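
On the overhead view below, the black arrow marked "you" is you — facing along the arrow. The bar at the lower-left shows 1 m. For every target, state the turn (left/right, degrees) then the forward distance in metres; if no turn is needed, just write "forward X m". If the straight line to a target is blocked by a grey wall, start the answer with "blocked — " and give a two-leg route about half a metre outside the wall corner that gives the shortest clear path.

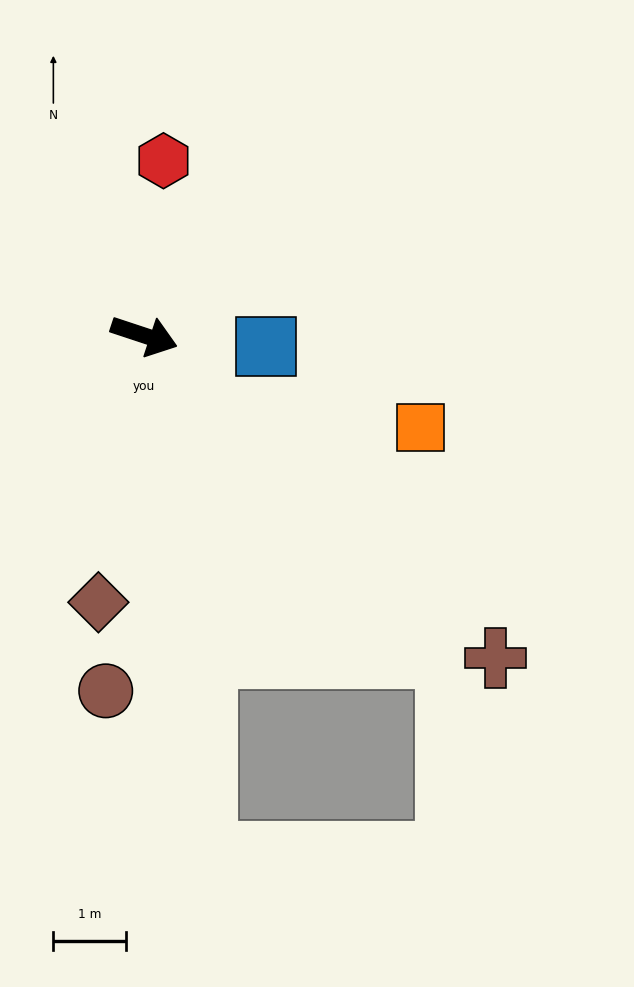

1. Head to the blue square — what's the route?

turn left 13°, forward 1.7 m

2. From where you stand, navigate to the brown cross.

turn right 24°, forward 6.6 m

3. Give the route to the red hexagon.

turn left 102°, forward 2.4 m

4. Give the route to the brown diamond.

turn right 81°, forward 3.7 m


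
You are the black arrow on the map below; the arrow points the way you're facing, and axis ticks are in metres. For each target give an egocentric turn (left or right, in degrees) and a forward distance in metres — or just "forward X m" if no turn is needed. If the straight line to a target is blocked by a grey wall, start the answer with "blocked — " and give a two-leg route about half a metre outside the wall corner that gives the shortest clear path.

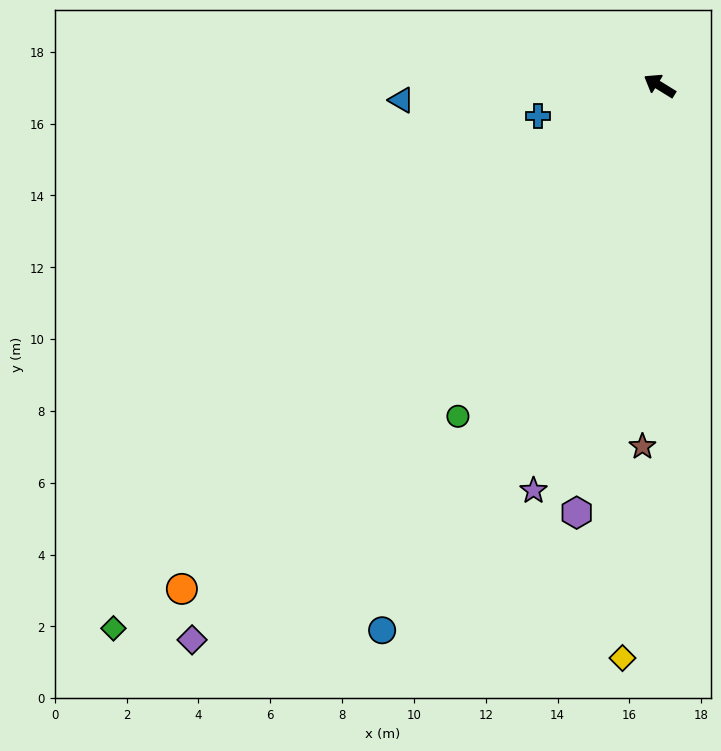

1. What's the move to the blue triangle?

turn left 35°, forward 7.2 m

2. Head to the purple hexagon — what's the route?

turn left 111°, forward 12.1 m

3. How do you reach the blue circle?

turn left 95°, forward 17.0 m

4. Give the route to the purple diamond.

turn left 82°, forward 20.2 m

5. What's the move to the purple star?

turn left 104°, forward 11.8 m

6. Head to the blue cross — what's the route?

turn left 46°, forward 3.5 m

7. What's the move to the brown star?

turn left 119°, forward 10.1 m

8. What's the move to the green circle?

turn left 90°, forward 10.8 m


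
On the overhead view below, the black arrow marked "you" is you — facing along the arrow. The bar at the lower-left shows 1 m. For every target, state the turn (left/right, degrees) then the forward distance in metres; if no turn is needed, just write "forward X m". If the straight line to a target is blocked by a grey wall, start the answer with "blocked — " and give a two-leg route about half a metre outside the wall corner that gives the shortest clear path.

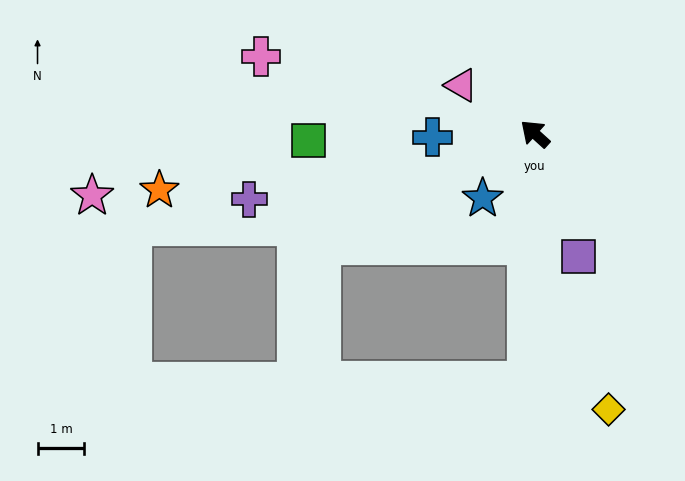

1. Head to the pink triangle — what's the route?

turn left 9°, forward 1.9 m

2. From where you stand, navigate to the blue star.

turn left 93°, forward 1.8 m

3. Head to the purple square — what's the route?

turn left 151°, forward 2.8 m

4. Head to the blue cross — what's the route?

turn left 44°, forward 2.2 m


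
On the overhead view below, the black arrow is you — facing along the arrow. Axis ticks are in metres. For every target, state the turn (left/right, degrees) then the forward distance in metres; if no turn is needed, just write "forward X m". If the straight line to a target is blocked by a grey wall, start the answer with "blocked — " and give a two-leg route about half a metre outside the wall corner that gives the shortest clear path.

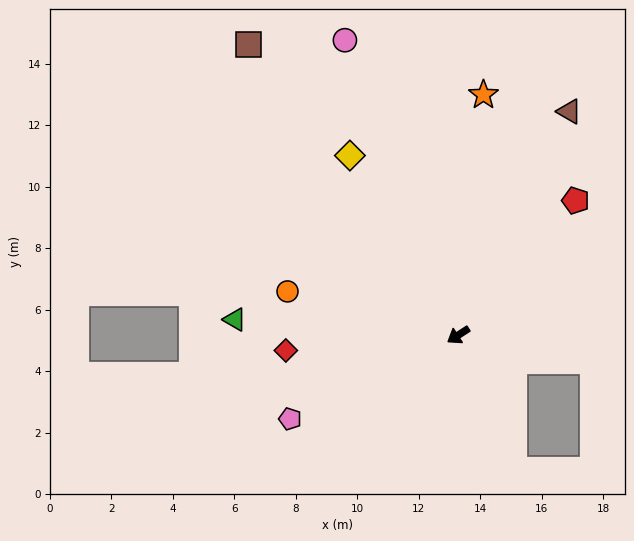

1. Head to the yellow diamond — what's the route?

turn right 92°, forward 6.8 m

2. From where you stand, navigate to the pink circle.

turn right 102°, forward 10.3 m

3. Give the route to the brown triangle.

turn right 149°, forward 8.1 m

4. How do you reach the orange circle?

turn right 47°, forward 5.7 m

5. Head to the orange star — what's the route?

turn right 129°, forward 7.9 m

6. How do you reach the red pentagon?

turn right 164°, forward 5.8 m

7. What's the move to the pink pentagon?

turn right 6°, forward 6.1 m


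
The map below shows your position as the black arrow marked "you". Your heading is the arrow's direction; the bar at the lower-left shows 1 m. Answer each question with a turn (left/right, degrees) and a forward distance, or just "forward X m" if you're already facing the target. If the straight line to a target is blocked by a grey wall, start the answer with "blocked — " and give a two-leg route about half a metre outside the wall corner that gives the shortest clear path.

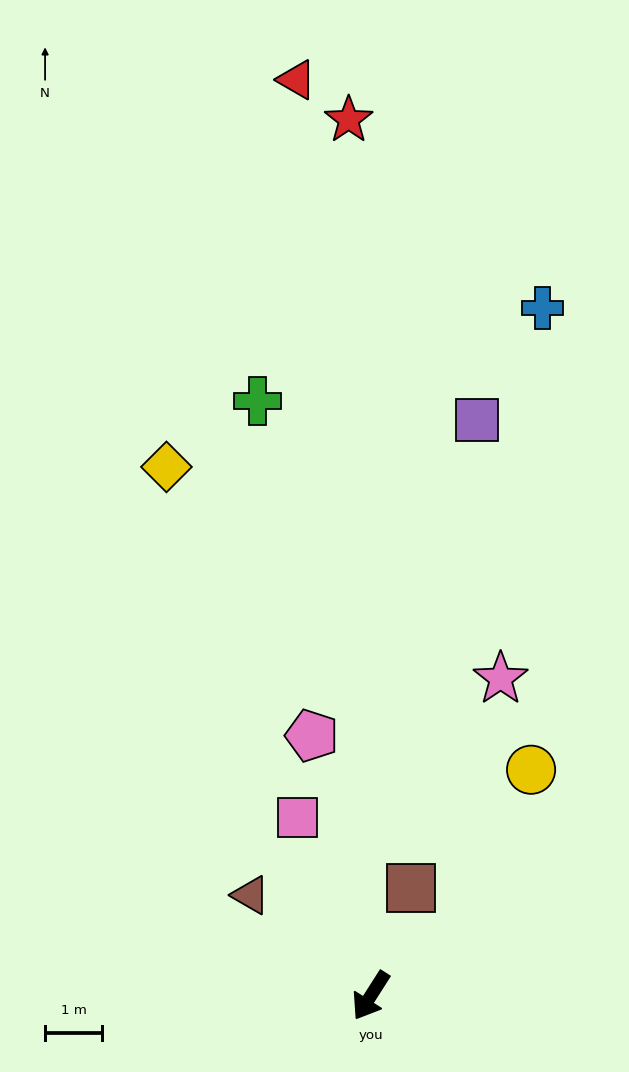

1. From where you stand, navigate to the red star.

turn right 146°, forward 15.3 m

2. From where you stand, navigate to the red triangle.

turn right 143°, forward 16.1 m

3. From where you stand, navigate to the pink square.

turn right 125°, forward 3.4 m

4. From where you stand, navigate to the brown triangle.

turn right 97°, forward 2.7 m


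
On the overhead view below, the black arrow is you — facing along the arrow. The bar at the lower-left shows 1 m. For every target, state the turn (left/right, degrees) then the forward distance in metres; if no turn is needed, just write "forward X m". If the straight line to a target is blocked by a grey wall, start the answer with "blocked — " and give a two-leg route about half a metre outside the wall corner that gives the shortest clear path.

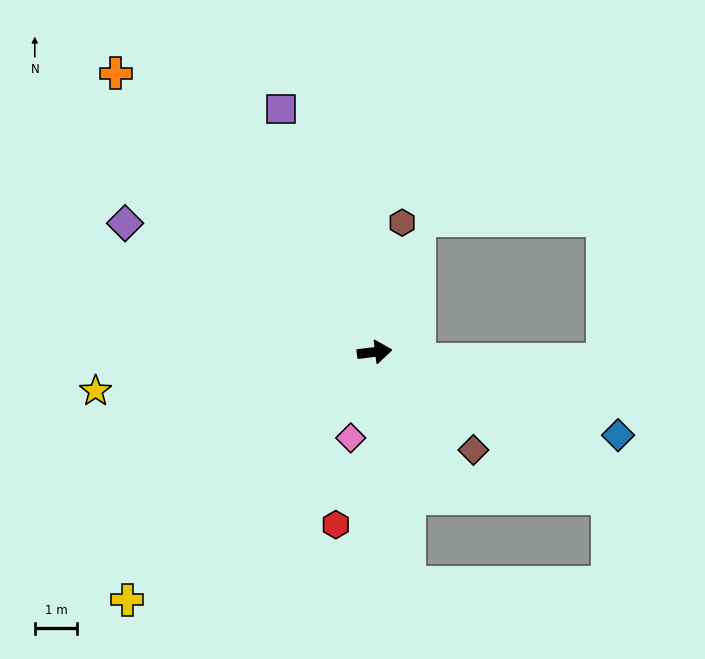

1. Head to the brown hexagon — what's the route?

turn left 71°, forward 3.1 m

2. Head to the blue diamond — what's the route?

turn right 26°, forward 6.1 m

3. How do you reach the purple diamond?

turn left 146°, forward 6.6 m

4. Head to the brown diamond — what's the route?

turn right 52°, forward 3.3 m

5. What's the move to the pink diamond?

turn right 112°, forward 2.1 m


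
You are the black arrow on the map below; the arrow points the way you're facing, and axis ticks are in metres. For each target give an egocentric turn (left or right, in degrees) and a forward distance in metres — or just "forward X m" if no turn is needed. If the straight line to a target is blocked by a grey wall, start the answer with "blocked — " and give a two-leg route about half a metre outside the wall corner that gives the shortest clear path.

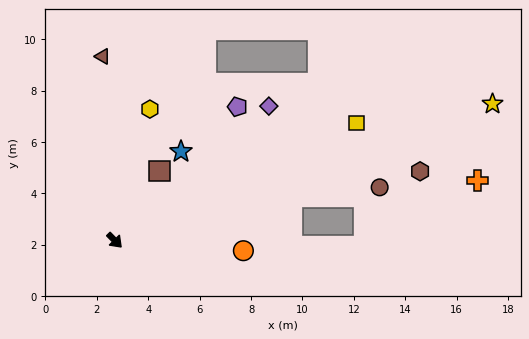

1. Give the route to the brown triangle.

turn left 139°, forward 7.2 m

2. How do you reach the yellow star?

turn left 65°, forward 15.6 m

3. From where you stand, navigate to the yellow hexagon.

turn left 121°, forward 5.3 m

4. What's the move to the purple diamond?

turn left 87°, forward 8.0 m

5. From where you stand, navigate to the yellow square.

turn left 71°, forward 10.5 m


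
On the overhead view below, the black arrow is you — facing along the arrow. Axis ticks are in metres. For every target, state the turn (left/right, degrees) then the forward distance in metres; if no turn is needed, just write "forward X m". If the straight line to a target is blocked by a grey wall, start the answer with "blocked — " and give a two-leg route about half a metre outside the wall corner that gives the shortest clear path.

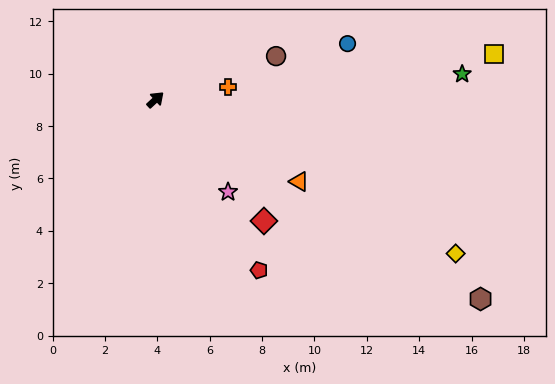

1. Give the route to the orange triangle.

turn right 72°, forward 6.3 m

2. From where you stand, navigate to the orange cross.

turn right 33°, forward 2.8 m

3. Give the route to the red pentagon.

turn right 101°, forward 7.6 m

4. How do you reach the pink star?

turn right 95°, forward 4.5 m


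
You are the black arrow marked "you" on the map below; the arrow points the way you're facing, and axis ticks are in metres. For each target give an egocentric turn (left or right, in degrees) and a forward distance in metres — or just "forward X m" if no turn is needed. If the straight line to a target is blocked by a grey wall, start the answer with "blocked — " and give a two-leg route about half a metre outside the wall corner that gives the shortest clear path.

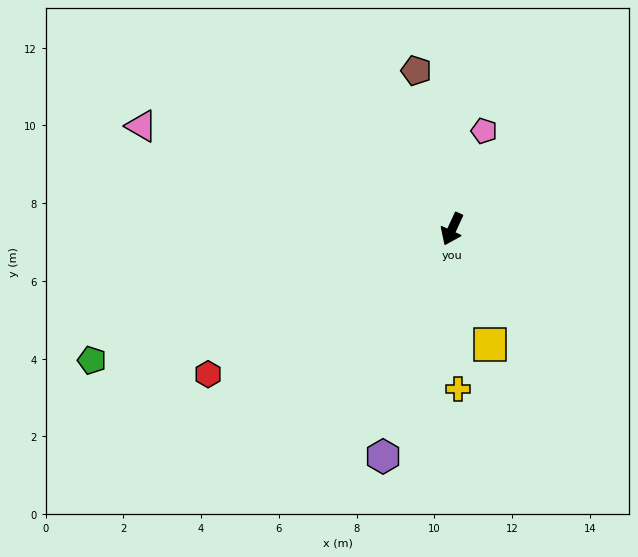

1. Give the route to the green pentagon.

turn right 45°, forward 9.9 m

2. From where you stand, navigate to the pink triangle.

turn right 84°, forward 8.4 m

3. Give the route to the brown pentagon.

turn right 143°, forward 4.2 m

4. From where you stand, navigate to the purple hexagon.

turn left 8°, forward 6.1 m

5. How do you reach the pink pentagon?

turn right 173°, forward 2.7 m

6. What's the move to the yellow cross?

turn left 27°, forward 4.1 m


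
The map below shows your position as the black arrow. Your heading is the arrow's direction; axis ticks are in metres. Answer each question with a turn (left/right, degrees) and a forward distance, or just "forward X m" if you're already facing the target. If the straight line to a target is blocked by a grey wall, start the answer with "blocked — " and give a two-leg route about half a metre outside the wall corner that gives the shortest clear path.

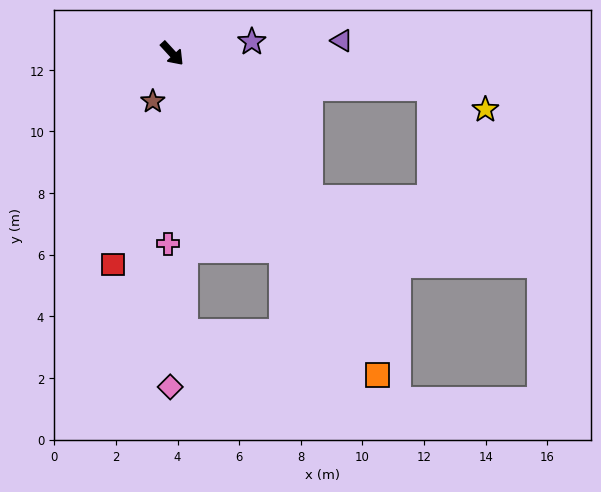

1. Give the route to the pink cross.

turn right 44°, forward 6.2 m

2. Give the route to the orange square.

turn right 10°, forward 12.4 m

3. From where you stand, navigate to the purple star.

turn left 56°, forward 2.6 m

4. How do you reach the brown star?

turn right 65°, forward 1.7 m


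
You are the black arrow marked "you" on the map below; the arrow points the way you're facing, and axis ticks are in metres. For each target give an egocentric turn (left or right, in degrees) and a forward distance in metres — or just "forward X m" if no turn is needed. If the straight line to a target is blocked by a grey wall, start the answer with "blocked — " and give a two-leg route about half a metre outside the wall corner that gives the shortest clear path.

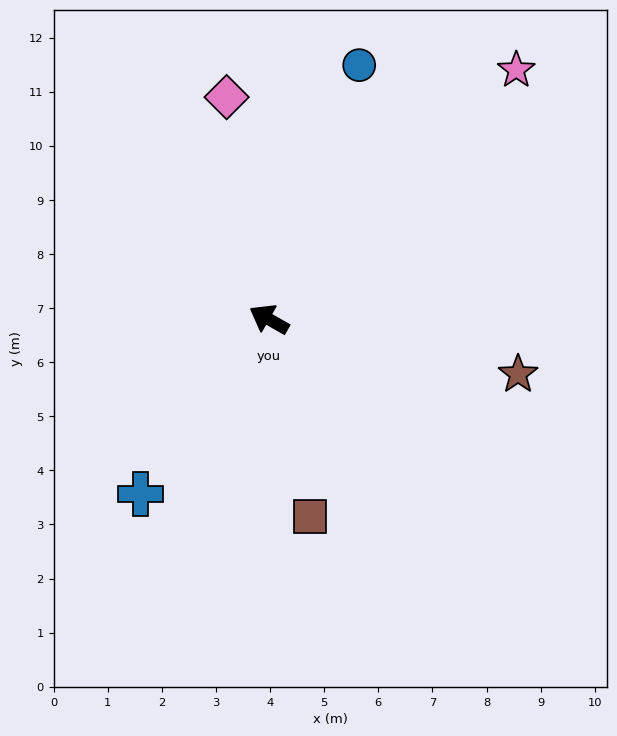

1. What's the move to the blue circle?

turn right 80°, forward 5.0 m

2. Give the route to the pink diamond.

turn right 49°, forward 4.2 m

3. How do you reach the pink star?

turn right 105°, forward 6.5 m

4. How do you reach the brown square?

turn left 131°, forward 3.7 m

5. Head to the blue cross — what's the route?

turn left 83°, forward 4.0 m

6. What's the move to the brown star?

turn right 163°, forward 4.7 m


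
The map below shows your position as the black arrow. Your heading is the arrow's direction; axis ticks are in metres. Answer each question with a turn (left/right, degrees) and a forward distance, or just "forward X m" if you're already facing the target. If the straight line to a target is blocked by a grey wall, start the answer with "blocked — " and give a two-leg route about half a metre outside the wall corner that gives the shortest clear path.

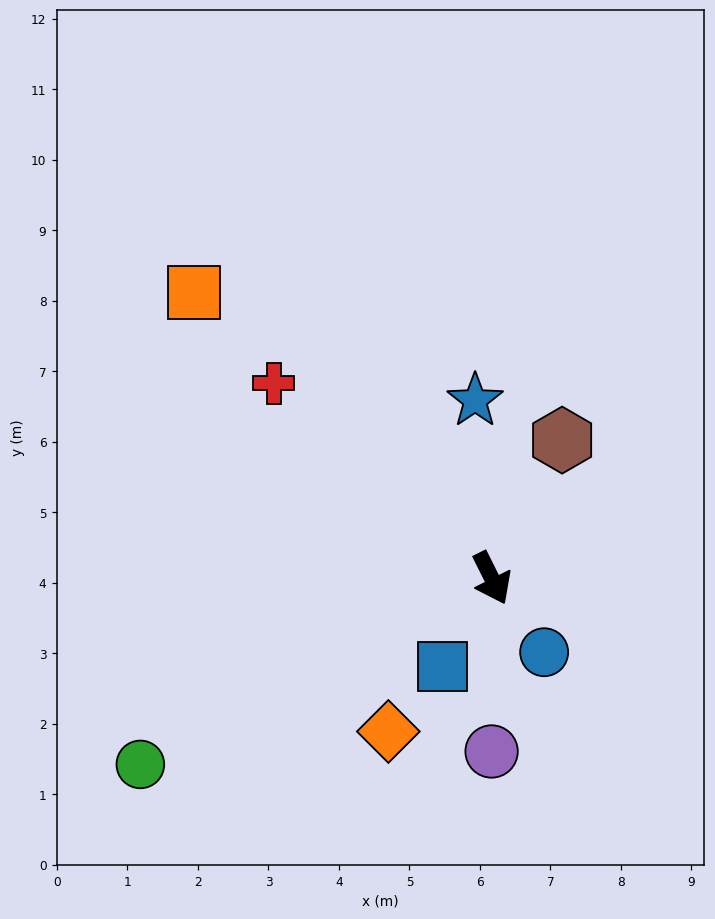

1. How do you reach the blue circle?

turn left 9°, forward 1.3 m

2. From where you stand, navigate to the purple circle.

turn right 27°, forward 2.5 m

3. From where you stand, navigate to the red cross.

turn right 158°, forward 4.1 m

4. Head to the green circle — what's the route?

turn right 89°, forward 5.6 m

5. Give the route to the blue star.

turn left 159°, forward 2.5 m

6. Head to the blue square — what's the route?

turn right 56°, forward 1.4 m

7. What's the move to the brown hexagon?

turn left 126°, forward 2.2 m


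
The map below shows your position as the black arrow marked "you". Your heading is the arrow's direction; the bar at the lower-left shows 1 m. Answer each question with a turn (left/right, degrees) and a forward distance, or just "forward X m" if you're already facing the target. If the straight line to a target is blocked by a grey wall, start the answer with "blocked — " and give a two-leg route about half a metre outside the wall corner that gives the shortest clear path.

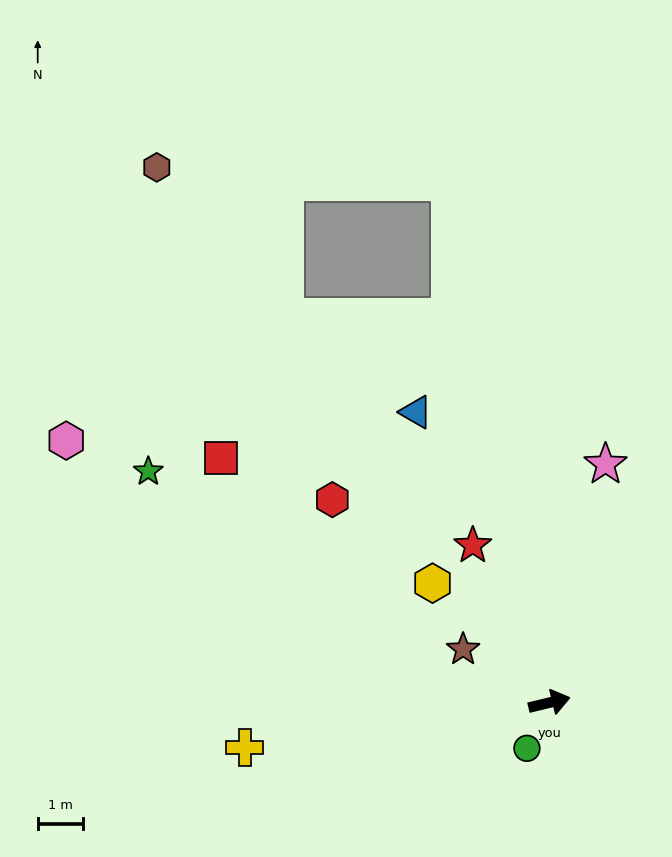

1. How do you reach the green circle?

turn right 130°, forward 1.1 m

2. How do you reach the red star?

turn left 102°, forward 3.8 m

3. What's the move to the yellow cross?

turn left 175°, forward 6.7 m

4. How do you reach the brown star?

turn left 135°, forward 2.2 m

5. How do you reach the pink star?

turn left 63°, forward 5.4 m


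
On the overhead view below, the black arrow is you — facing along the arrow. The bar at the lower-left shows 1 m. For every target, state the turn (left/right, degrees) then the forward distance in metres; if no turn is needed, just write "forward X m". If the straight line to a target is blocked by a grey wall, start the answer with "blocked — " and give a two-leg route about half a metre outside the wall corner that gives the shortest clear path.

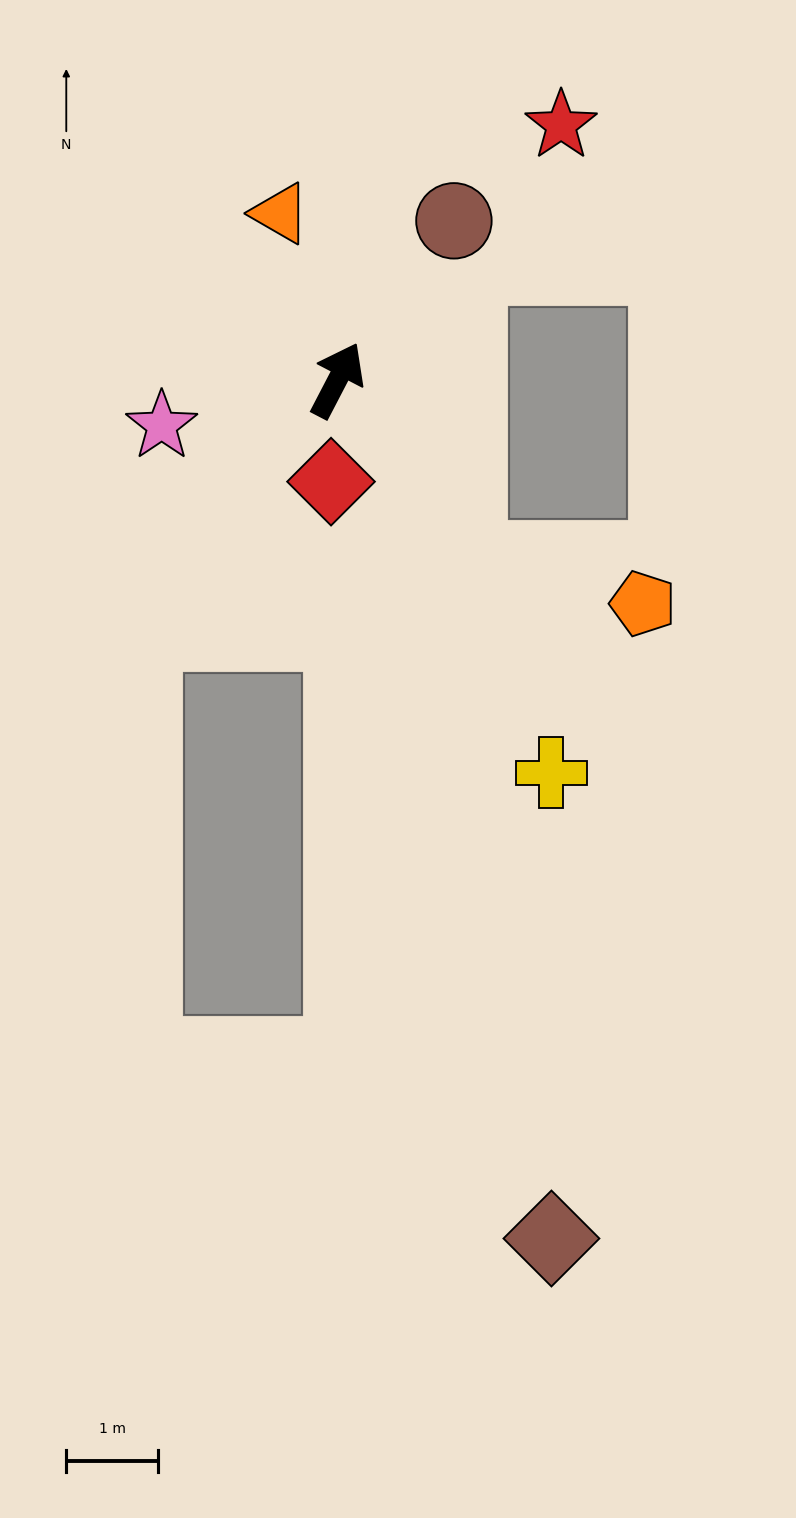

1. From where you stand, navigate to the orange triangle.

turn left 46°, forward 1.9 m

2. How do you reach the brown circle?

turn right 9°, forward 2.1 m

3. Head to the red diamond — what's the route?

turn right 156°, forward 1.1 m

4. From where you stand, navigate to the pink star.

turn left 132°, forward 2.0 m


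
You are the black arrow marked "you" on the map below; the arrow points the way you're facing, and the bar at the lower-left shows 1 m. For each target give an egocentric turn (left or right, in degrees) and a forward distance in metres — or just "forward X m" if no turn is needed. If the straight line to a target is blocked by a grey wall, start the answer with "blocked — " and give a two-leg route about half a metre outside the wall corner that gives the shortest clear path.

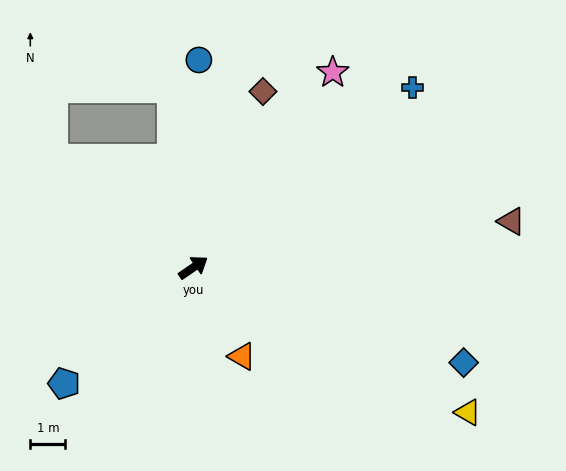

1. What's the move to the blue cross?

turn left 5°, forward 8.1 m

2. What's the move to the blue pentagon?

turn right 173°, forward 5.0 m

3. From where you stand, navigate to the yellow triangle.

turn right 62°, forward 8.9 m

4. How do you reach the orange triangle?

turn right 96°, forward 2.9 m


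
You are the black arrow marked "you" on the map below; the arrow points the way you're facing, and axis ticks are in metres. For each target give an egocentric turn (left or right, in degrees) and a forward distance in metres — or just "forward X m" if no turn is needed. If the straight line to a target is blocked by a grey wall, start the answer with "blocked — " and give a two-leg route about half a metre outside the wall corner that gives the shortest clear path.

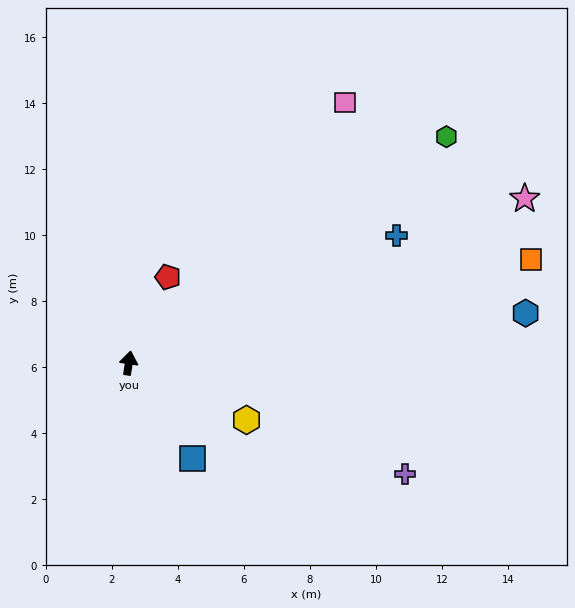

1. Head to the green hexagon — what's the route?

turn right 46°, forward 11.8 m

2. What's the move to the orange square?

turn right 67°, forward 12.6 m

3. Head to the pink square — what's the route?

turn right 31°, forward 10.2 m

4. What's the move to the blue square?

turn right 138°, forward 3.5 m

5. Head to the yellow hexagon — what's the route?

turn right 107°, forward 4.0 m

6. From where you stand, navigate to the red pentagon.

turn right 16°, forward 2.9 m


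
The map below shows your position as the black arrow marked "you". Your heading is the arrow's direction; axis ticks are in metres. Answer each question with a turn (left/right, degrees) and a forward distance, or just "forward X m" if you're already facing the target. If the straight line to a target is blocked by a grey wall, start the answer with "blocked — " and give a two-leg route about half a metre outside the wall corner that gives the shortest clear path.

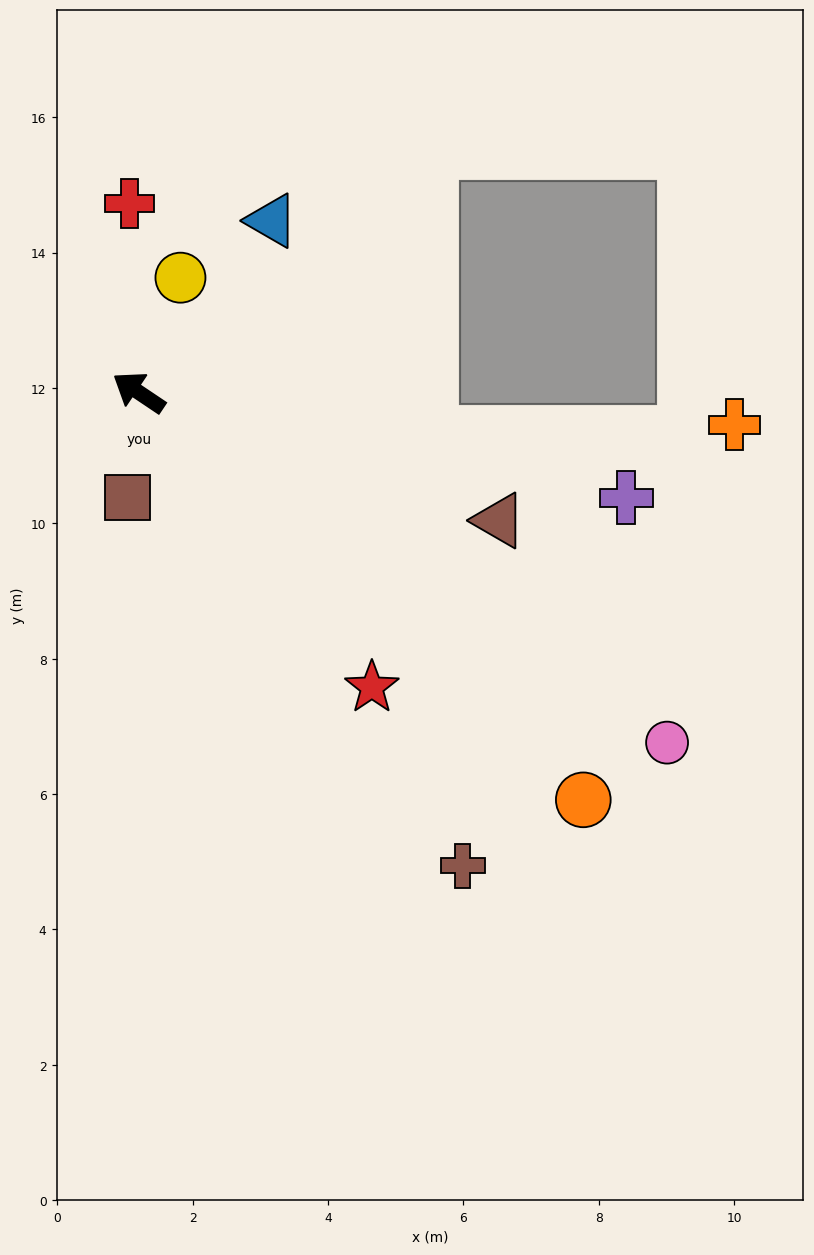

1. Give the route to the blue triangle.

turn right 94°, forward 3.2 m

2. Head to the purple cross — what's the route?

turn right 158°, forward 7.4 m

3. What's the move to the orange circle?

turn left 171°, forward 8.9 m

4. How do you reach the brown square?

turn left 118°, forward 1.6 m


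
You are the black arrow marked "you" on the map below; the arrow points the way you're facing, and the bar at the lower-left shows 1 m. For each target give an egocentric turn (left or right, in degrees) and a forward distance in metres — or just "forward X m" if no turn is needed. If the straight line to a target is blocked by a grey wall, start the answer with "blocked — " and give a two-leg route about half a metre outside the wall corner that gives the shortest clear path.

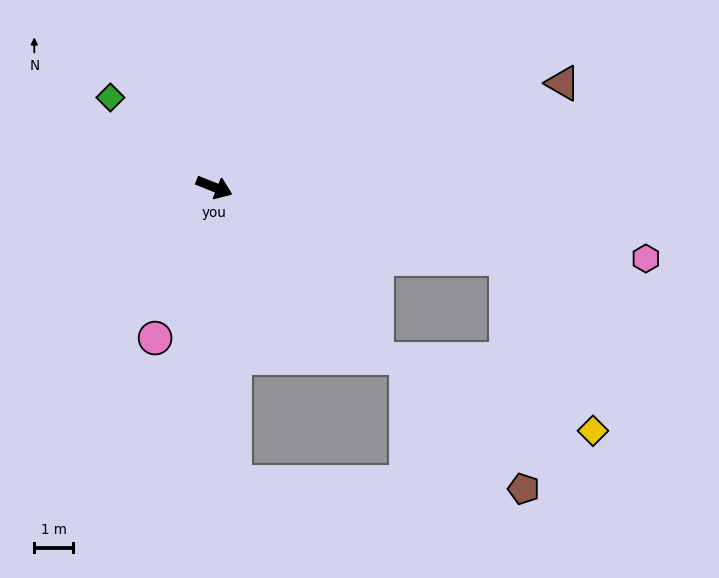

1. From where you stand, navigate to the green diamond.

turn left 161°, forward 3.5 m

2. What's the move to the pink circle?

turn right 90°, forward 4.1 m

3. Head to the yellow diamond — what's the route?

blocked — turn left 8°, forward 7.7 m, then turn right 49°, forward 4.9 m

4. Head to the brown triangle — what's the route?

turn left 38°, forward 9.3 m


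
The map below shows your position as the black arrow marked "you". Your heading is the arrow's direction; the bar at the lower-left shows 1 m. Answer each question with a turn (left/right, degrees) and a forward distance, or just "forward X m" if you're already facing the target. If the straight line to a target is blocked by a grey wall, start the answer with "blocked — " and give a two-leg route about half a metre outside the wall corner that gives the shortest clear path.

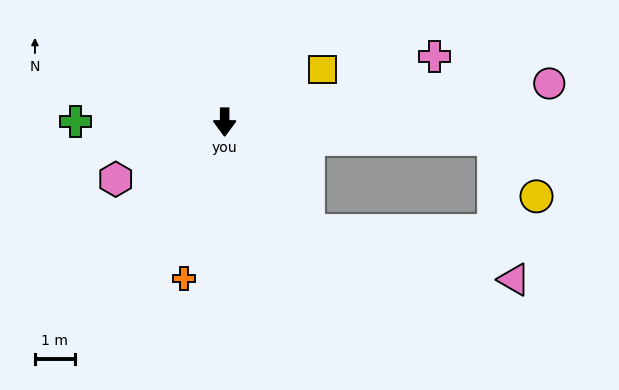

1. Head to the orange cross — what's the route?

turn right 14°, forward 4.1 m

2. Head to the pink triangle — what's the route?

blocked — turn left 37°, forward 3.5 m, then turn left 40°, forward 5.3 m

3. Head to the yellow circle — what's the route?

blocked — turn left 86°, forward 6.8 m, then turn right 49°, forward 1.8 m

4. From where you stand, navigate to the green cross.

turn right 90°, forward 3.8 m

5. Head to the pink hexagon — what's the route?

turn right 62°, forward 3.1 m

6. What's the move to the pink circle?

turn left 97°, forward 8.3 m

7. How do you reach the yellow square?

turn left 118°, forward 2.8 m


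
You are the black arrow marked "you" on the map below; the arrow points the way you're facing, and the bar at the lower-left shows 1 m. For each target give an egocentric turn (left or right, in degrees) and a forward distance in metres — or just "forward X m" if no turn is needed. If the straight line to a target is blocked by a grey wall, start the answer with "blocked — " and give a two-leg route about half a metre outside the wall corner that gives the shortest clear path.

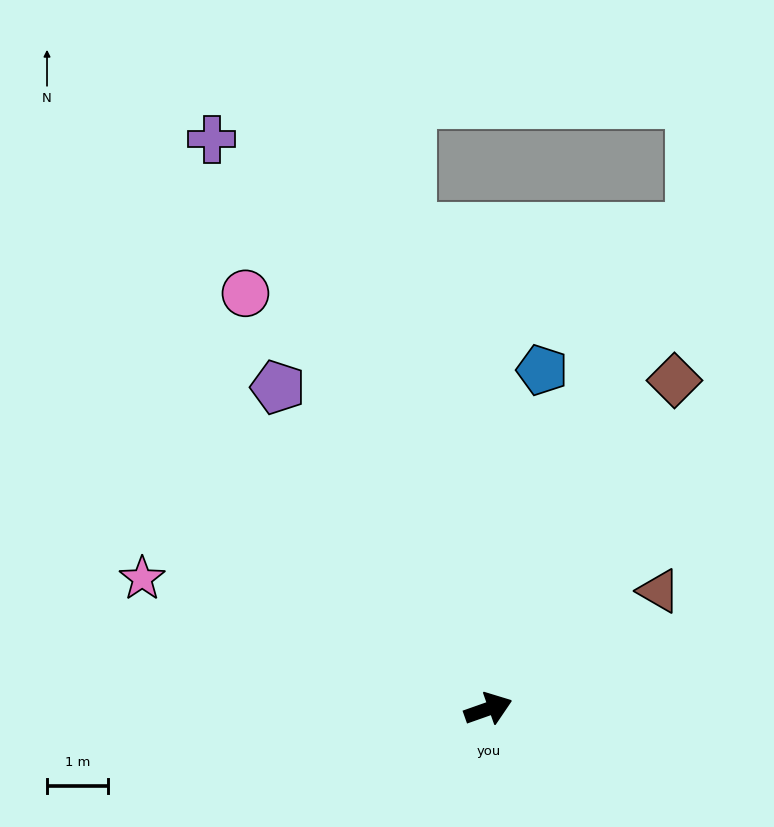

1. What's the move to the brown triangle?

turn left 15°, forward 3.4 m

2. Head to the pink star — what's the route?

turn left 140°, forward 6.1 m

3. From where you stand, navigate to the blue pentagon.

turn left 62°, forward 5.6 m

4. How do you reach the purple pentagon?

turn left 104°, forward 6.3 m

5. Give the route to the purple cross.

turn left 96°, forward 10.4 m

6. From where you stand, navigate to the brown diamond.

turn left 41°, forward 6.2 m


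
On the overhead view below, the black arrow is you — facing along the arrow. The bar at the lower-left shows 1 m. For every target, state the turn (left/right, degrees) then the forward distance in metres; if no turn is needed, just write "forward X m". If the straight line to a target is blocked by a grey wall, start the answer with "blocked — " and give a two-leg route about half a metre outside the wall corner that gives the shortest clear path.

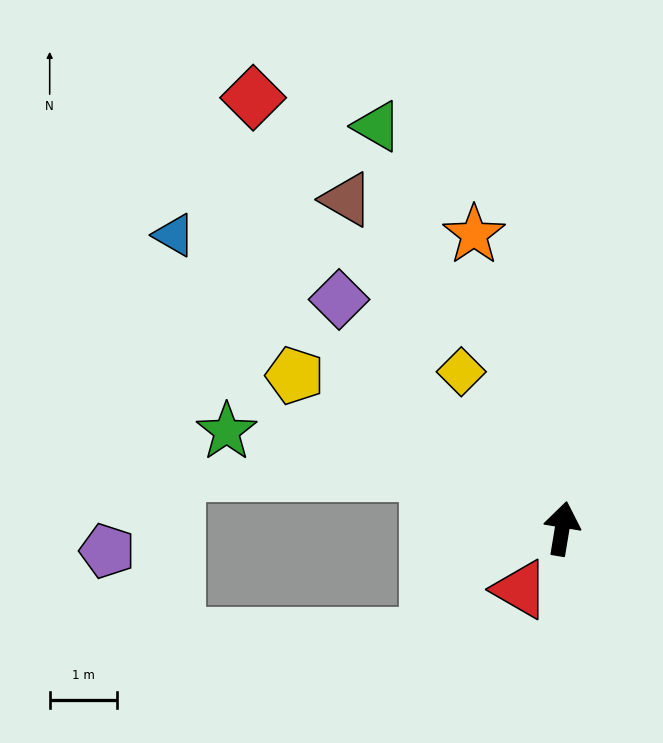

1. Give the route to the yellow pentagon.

turn left 70°, forward 4.6 m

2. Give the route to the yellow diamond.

turn left 42°, forward 2.8 m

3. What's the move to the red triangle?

turn left 155°, forward 1.1 m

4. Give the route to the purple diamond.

turn left 54°, forward 4.8 m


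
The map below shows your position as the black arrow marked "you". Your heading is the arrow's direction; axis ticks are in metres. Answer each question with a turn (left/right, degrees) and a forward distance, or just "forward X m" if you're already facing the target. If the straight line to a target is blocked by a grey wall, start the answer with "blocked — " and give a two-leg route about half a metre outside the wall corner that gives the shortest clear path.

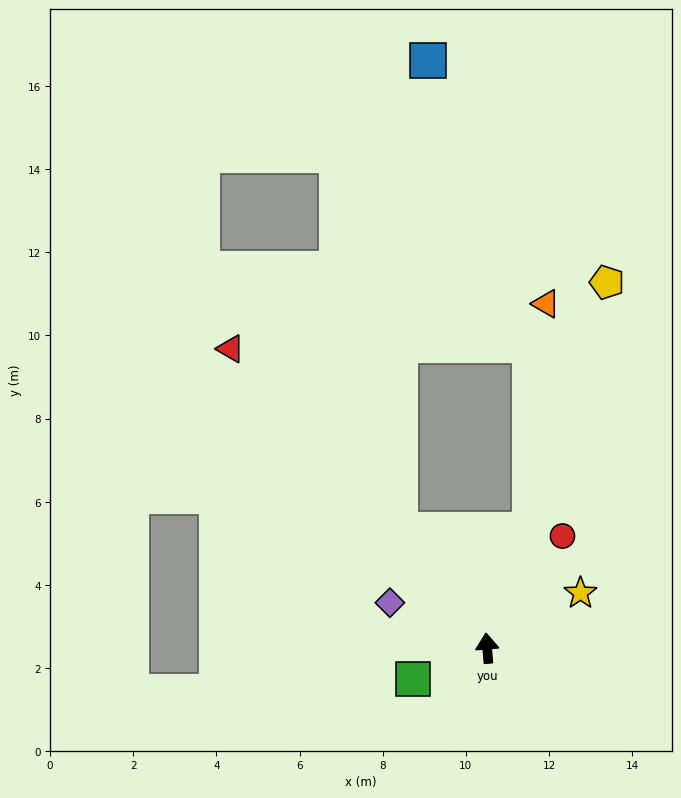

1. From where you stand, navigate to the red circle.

turn right 39°, forward 3.2 m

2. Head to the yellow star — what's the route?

turn right 64°, forward 2.6 m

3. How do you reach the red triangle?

turn left 36°, forward 9.5 m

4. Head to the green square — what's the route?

turn left 108°, forward 1.9 m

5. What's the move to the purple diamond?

turn left 60°, forward 2.6 m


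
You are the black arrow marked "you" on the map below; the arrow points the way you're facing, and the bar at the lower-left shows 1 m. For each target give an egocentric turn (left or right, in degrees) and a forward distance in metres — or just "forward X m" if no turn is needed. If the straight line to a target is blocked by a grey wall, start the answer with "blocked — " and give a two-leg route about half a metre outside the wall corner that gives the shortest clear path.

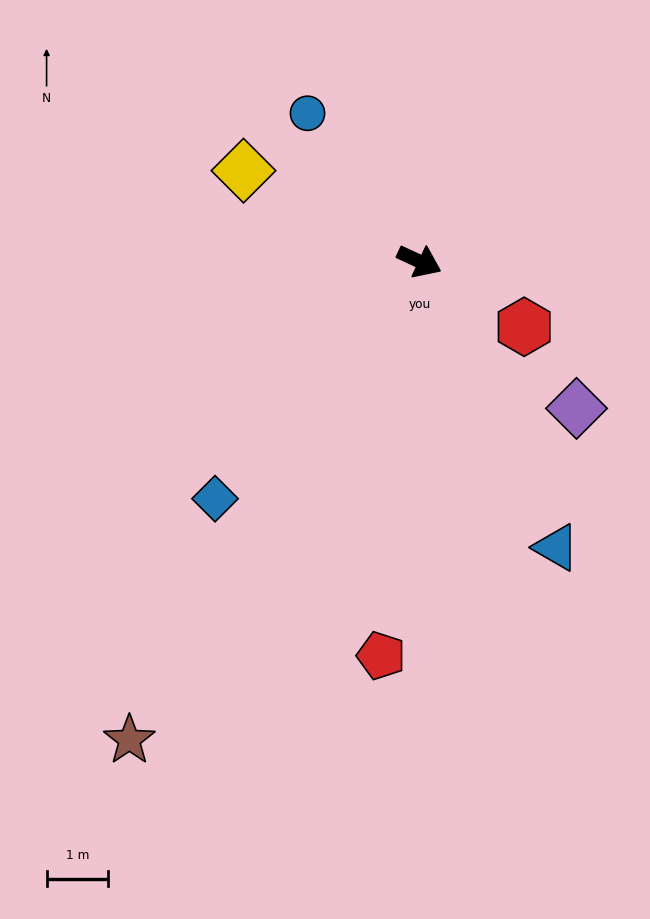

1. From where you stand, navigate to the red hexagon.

turn right 7°, forward 2.0 m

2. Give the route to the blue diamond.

turn right 106°, forward 5.1 m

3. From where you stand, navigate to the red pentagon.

turn right 71°, forward 6.4 m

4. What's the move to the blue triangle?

turn right 40°, forward 5.2 m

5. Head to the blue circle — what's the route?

turn left 152°, forward 3.0 m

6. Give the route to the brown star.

turn right 97°, forward 9.1 m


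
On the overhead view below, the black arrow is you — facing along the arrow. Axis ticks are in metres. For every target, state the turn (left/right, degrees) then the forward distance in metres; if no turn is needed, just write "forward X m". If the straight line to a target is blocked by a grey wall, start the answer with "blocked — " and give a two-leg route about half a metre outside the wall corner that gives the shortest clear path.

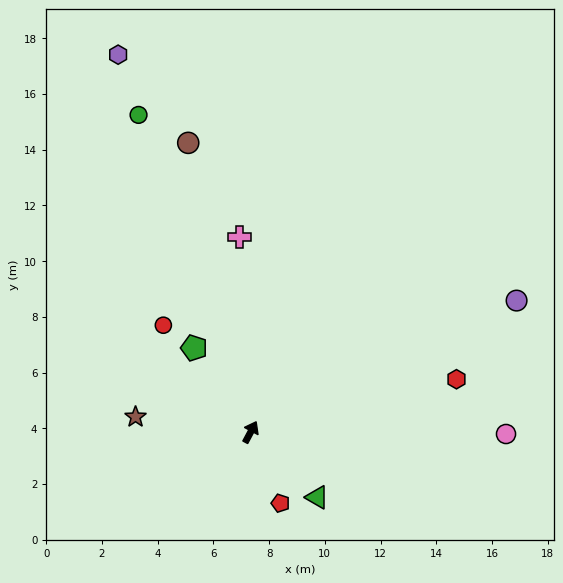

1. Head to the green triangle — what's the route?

turn right 106°, forward 3.3 m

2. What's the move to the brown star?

turn left 111°, forward 4.2 m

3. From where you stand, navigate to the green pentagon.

turn left 62°, forward 3.6 m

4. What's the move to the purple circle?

turn right 36°, forward 10.6 m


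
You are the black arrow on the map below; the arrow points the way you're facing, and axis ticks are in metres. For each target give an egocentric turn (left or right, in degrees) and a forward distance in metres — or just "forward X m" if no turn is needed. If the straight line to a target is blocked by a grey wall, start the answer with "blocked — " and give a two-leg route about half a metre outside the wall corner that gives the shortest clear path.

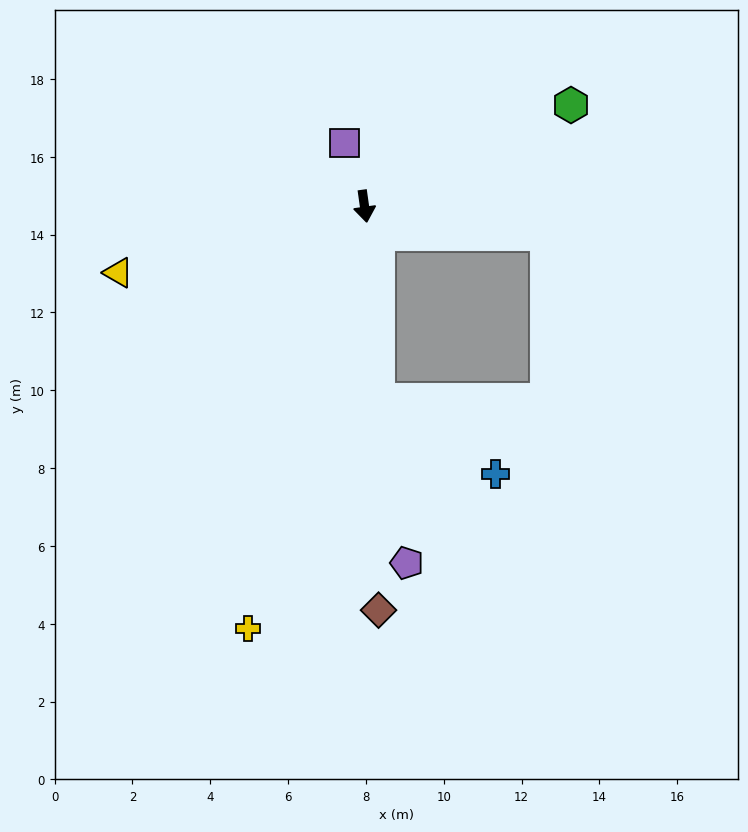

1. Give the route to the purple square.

turn right 171°, forward 1.7 m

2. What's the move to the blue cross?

blocked — turn right 4°, forward 5.0 m, then turn left 53°, forward 3.6 m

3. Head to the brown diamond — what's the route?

turn right 6°, forward 10.4 m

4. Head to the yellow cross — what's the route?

turn right 23°, forward 11.3 m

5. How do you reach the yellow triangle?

turn right 83°, forward 6.6 m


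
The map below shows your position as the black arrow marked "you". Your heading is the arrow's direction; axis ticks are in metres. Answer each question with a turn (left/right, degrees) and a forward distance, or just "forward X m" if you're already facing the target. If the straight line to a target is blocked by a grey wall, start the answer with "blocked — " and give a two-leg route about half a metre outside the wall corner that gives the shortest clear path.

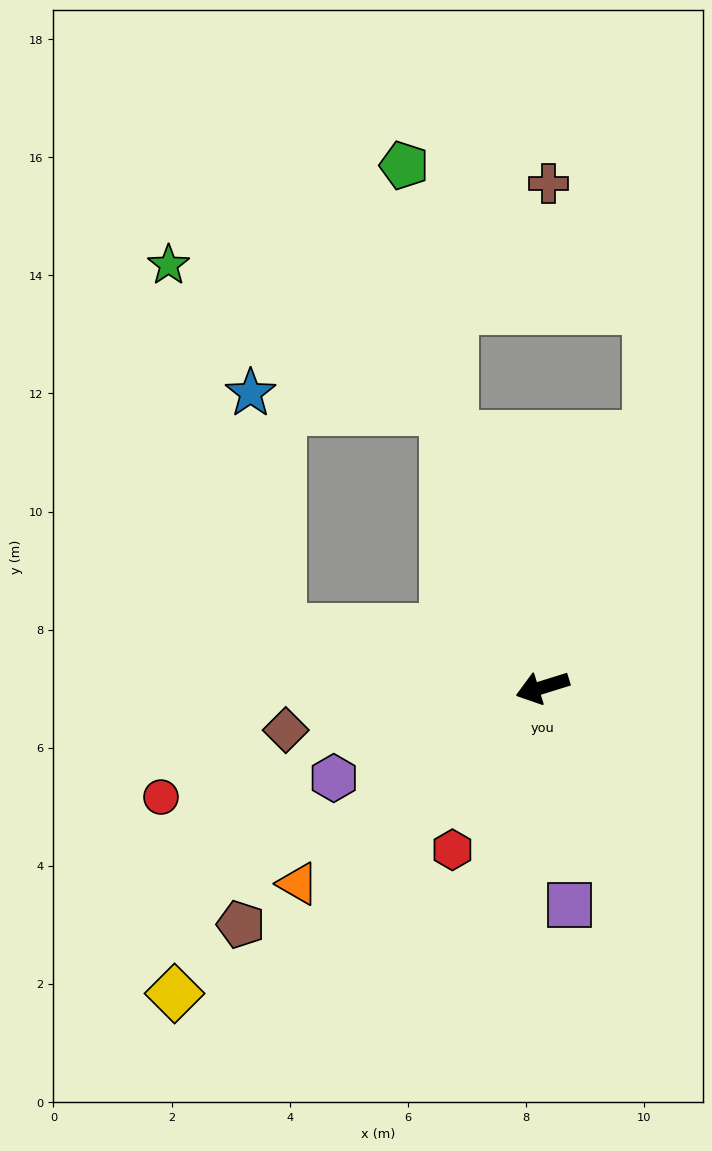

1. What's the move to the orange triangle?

turn left 21°, forward 5.3 m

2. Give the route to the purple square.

turn left 80°, forward 3.7 m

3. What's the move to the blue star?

blocked — turn right 88°, forward 5.0 m, then turn left 66°, forward 3.3 m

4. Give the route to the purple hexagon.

turn left 6°, forward 3.9 m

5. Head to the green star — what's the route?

blocked — turn right 88°, forward 5.0 m, then turn left 43°, forward 5.3 m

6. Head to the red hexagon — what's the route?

turn left 44°, forward 3.1 m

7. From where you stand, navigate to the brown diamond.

turn right 8°, forward 4.4 m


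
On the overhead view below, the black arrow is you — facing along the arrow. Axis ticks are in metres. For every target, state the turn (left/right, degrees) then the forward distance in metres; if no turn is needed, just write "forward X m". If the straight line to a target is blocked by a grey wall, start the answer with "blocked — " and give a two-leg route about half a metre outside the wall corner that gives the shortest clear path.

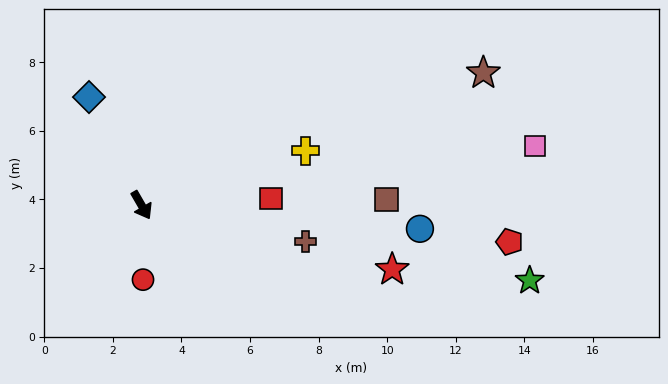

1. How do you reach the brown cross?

turn left 48°, forward 4.9 m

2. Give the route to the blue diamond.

turn left 176°, forward 3.5 m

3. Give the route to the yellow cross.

turn left 78°, forward 5.0 m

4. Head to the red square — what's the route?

turn left 63°, forward 3.8 m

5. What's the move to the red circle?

turn right 29°, forward 2.2 m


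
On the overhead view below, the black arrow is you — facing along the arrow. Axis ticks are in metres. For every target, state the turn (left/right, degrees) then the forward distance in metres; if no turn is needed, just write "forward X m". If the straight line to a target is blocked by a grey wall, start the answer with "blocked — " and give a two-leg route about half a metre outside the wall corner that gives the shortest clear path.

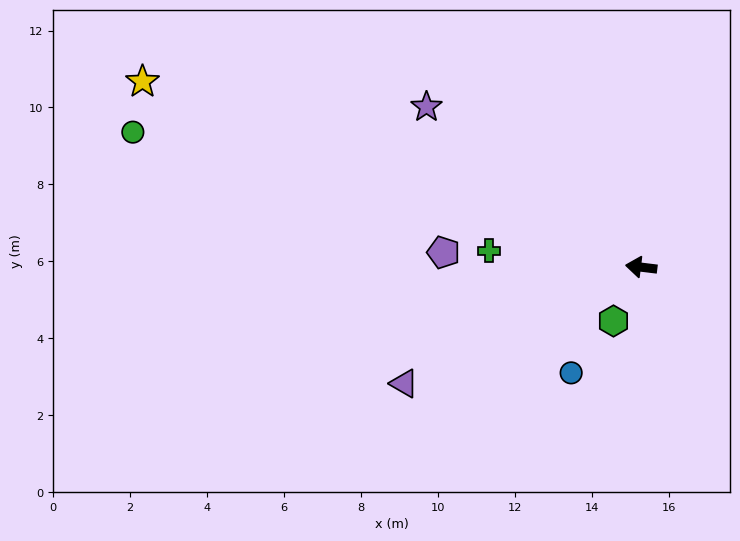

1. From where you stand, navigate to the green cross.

forward 4.0 m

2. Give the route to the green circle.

turn right 8°, forward 13.7 m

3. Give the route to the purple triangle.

turn left 33°, forward 6.9 m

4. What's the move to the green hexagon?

turn left 70°, forward 1.6 m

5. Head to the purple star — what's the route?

turn right 30°, forward 7.0 m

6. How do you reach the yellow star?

turn right 13°, forward 13.8 m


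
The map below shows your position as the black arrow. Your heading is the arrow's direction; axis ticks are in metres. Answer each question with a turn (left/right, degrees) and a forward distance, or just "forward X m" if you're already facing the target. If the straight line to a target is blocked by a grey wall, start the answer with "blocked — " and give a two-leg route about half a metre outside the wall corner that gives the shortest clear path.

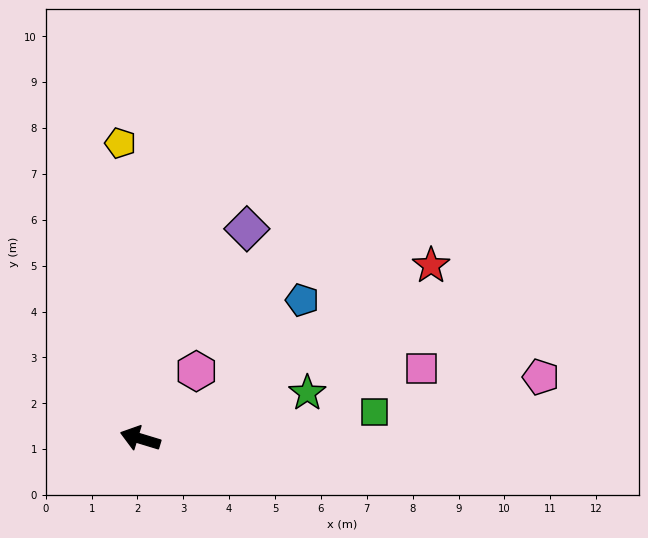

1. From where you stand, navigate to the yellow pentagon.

turn right 69°, forward 6.5 m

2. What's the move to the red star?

turn right 132°, forward 7.4 m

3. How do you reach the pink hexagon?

turn right 113°, forward 1.9 m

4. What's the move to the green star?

turn right 148°, forward 3.8 m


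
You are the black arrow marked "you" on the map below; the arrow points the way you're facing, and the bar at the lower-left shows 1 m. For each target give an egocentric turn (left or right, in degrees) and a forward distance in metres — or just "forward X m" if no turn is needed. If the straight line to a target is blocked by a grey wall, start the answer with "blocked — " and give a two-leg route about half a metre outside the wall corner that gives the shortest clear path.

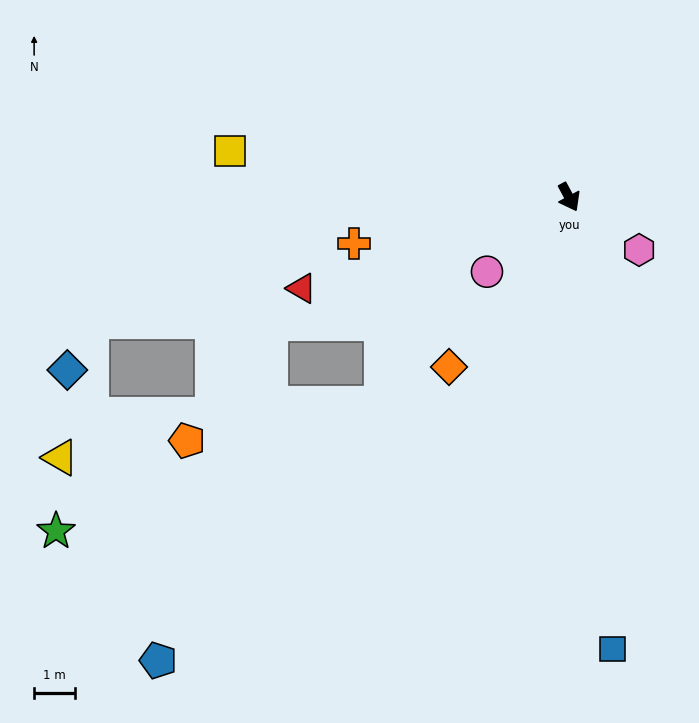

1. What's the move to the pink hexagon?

turn left 25°, forward 2.1 m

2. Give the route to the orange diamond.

turn right 63°, forward 5.0 m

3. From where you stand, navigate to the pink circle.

turn right 76°, forward 2.7 m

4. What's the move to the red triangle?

turn right 99°, forward 6.9 m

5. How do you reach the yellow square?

turn right 126°, forward 8.3 m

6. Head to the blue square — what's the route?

turn right 23°, forward 11.0 m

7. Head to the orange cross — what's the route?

turn right 106°, forward 5.3 m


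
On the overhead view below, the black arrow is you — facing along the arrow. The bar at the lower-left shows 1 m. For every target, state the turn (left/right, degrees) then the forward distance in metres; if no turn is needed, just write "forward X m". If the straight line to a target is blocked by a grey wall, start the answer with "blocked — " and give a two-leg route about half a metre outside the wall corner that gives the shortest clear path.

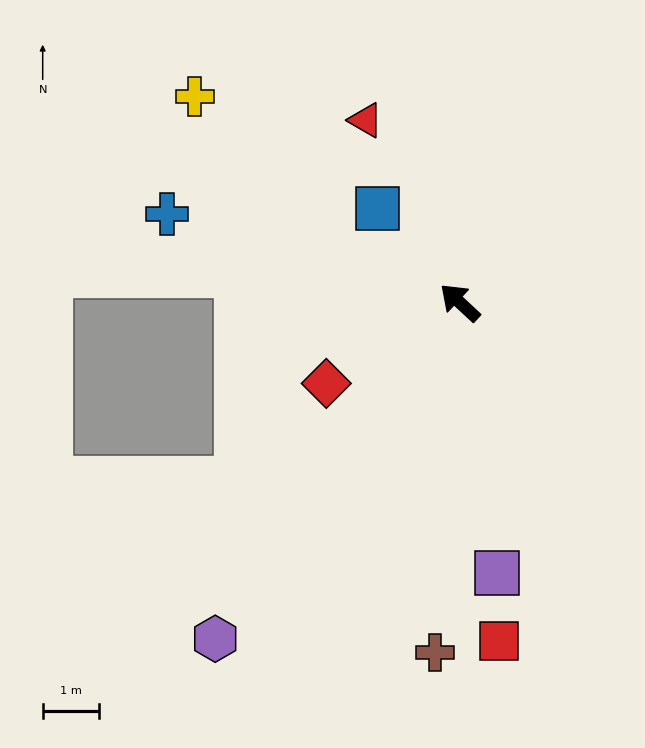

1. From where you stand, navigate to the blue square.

turn right 6°, forward 2.2 m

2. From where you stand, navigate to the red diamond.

turn left 74°, forward 2.8 m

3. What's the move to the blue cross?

turn left 26°, forward 5.5 m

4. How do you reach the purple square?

turn left 141°, forward 4.9 m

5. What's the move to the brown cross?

turn left 129°, forward 6.3 m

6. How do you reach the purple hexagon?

turn left 97°, forward 7.4 m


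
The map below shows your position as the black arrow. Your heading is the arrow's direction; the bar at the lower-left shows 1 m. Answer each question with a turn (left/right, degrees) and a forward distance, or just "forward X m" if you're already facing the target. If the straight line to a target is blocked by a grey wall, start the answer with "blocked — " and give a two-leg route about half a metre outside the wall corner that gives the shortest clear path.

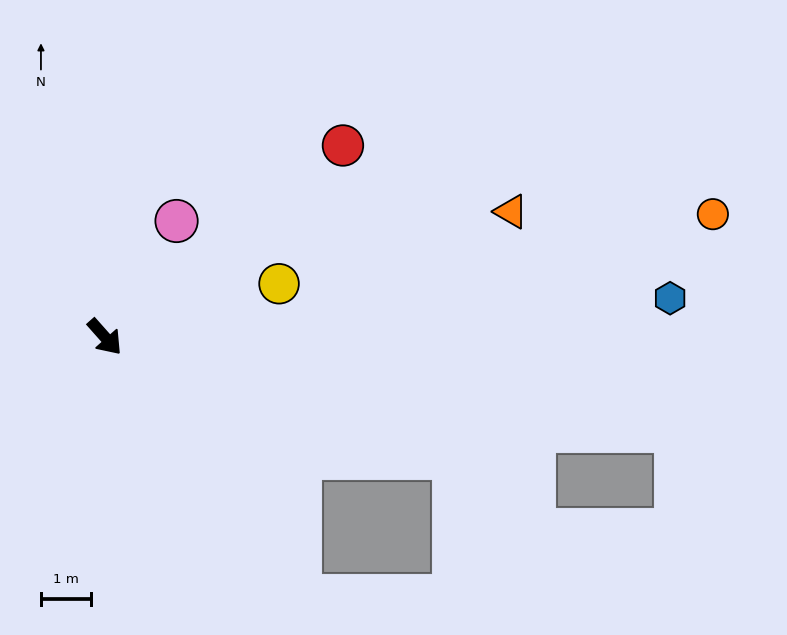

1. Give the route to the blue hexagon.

turn left 52°, forward 11.3 m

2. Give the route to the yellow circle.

turn left 65°, forward 3.6 m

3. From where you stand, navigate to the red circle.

turn left 87°, forward 6.1 m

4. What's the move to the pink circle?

turn left 107°, forward 2.7 m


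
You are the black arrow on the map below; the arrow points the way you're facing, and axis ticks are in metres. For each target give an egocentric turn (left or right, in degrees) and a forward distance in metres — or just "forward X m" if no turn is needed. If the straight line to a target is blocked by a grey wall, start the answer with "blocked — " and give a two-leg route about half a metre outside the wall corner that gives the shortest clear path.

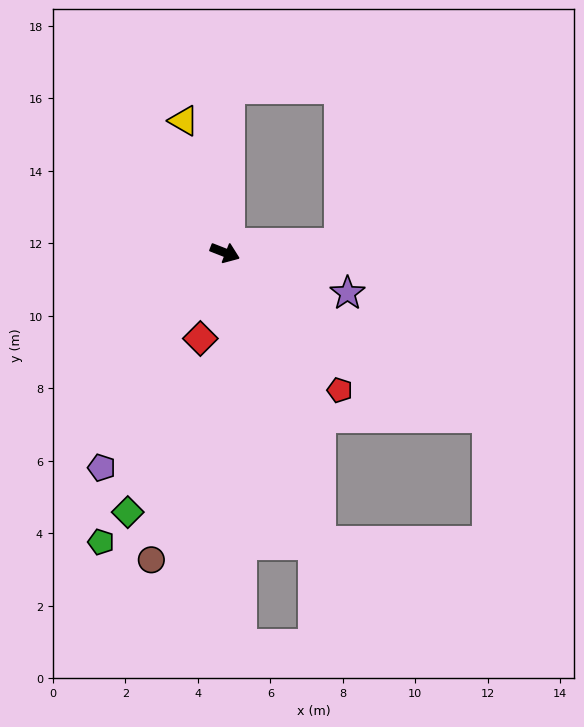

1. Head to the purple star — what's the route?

turn left 3°, forward 3.6 m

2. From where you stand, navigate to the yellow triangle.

turn left 129°, forward 3.8 m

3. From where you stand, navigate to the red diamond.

turn right 85°, forward 2.5 m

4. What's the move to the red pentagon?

turn right 29°, forward 4.9 m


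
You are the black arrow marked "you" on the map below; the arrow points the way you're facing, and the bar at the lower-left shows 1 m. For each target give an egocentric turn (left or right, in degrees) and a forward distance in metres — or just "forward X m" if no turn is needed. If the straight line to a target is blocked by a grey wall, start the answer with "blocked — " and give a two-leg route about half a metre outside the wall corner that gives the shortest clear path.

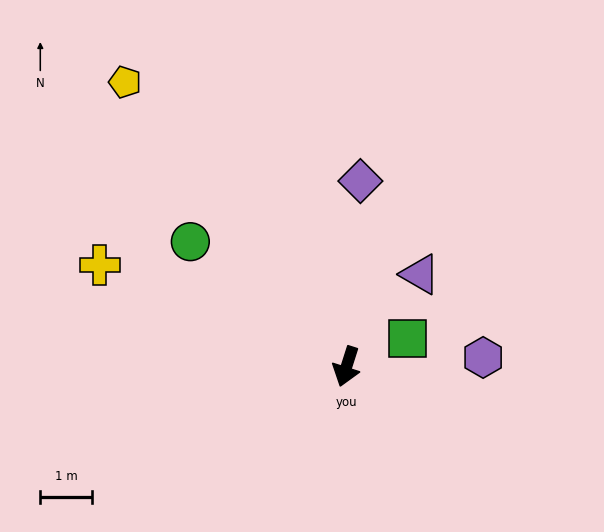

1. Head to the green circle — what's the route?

turn right 111°, forward 3.9 m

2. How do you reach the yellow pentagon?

turn right 124°, forward 7.0 m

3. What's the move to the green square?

turn left 133°, forward 1.3 m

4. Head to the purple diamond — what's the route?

turn right 167°, forward 3.6 m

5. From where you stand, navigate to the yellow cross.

turn right 95°, forward 5.2 m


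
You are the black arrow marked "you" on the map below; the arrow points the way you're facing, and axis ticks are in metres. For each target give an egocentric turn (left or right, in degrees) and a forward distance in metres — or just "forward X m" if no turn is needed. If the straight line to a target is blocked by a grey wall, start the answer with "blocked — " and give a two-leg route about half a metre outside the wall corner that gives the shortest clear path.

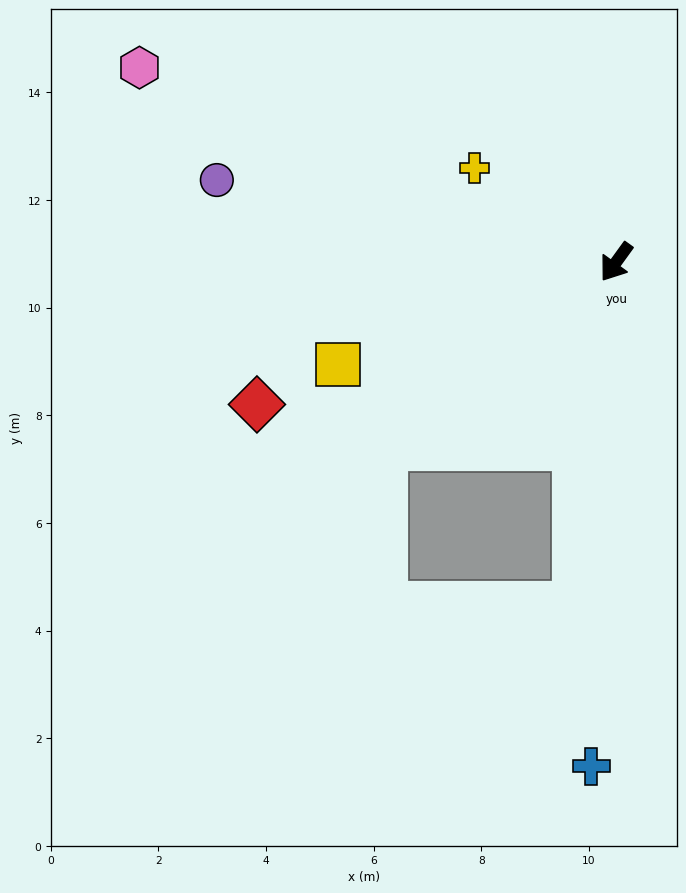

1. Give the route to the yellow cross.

turn right 88°, forward 3.2 m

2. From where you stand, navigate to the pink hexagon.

turn right 76°, forward 9.6 m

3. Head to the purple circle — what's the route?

turn right 66°, forward 7.6 m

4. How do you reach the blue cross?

turn left 33°, forward 9.4 m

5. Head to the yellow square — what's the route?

turn right 34°, forward 5.5 m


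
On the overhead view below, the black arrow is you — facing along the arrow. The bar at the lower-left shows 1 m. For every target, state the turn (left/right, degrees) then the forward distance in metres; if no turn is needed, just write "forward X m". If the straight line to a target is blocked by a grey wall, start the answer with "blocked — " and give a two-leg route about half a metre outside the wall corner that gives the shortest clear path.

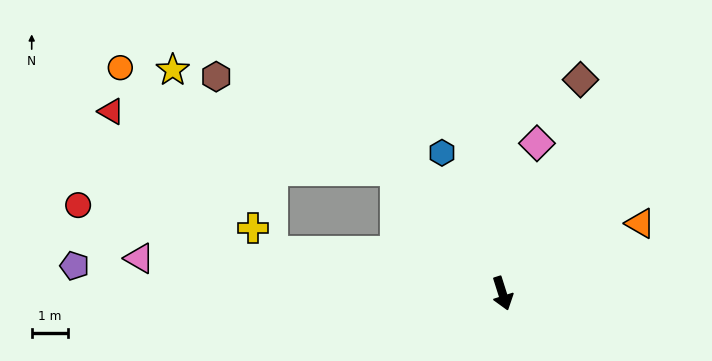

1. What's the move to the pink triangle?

turn right 113°, forward 9.9 m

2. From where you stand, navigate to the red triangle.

blocked — turn right 157°, forward 4.4 m, then turn left 38°, forward 7.9 m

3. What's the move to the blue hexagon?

turn right 174°, forward 4.2 m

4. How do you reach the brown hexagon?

blocked — turn right 157°, forward 4.4 m, then turn left 22°, forward 5.5 m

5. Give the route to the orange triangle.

turn left 99°, forward 4.2 m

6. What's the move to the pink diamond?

turn left 149°, forward 4.2 m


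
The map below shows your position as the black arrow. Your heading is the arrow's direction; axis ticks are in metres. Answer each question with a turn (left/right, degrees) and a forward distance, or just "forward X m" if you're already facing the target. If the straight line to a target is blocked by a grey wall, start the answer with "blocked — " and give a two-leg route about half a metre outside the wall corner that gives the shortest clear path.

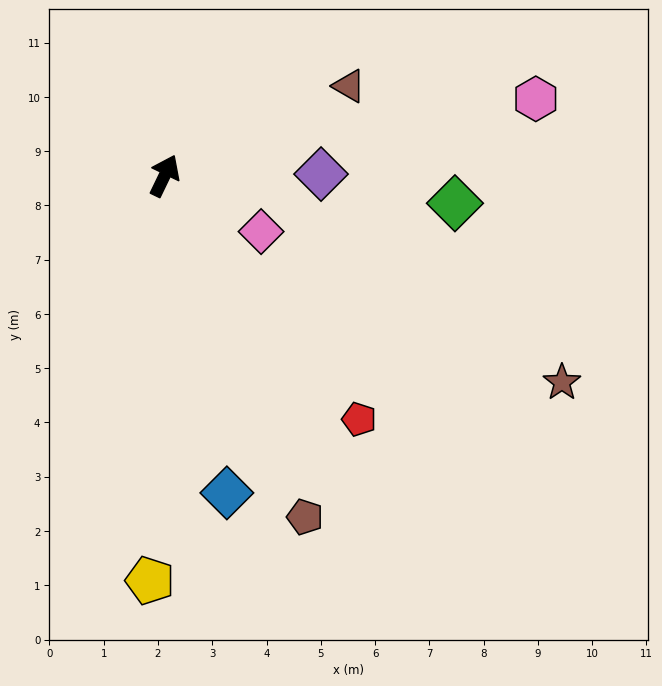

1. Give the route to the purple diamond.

turn right 64°, forward 2.9 m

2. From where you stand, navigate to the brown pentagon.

turn right 132°, forward 6.8 m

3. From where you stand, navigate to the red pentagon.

turn right 116°, forward 5.7 m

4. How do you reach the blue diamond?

turn right 143°, forward 6.0 m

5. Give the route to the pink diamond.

turn right 94°, forward 2.1 m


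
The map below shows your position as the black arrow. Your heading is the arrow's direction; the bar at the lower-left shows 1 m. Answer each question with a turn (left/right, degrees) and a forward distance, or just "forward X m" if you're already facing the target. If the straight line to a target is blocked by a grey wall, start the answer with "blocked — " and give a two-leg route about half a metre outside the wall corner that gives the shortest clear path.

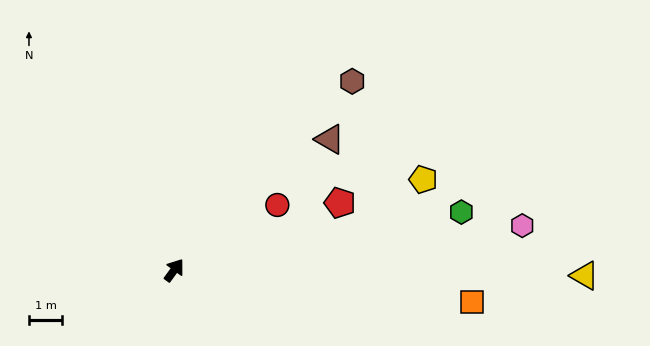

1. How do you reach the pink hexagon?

turn right 47°, forward 10.6 m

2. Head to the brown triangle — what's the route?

turn right 14°, forward 6.1 m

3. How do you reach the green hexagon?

turn right 42°, forward 8.9 m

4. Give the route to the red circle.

turn right 22°, forward 3.7 m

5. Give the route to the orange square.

turn right 60°, forward 9.1 m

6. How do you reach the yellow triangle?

turn right 55°, forward 12.4 m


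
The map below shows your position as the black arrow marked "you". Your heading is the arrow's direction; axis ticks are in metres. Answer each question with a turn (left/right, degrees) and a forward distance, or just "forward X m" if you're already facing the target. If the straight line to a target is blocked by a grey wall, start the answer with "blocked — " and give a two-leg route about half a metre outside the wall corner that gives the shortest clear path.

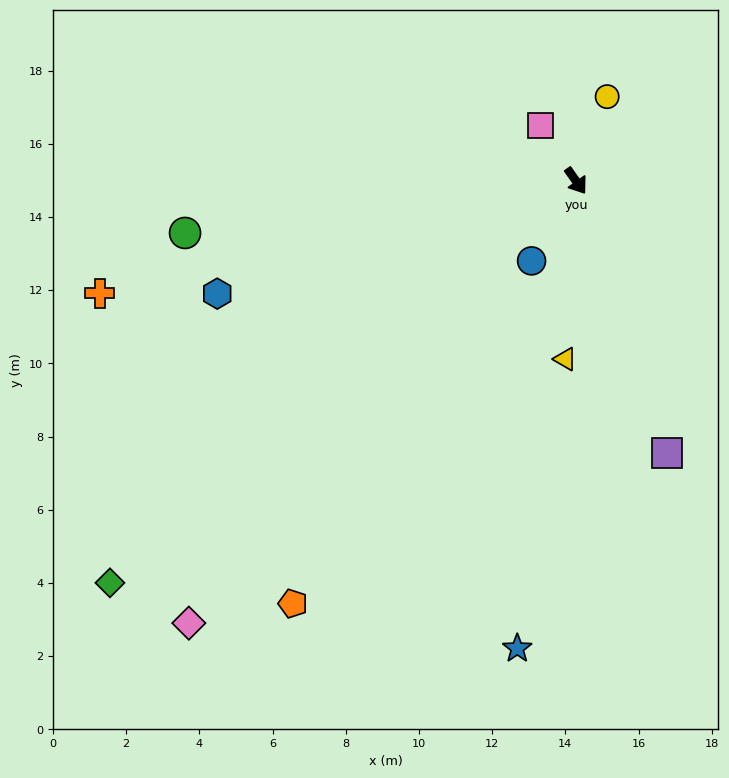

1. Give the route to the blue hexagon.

turn right 108°, forward 10.3 m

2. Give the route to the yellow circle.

turn left 124°, forward 2.5 m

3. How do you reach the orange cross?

turn right 112°, forward 13.4 m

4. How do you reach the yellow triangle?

turn right 39°, forward 4.9 m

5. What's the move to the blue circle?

turn right 64°, forward 2.5 m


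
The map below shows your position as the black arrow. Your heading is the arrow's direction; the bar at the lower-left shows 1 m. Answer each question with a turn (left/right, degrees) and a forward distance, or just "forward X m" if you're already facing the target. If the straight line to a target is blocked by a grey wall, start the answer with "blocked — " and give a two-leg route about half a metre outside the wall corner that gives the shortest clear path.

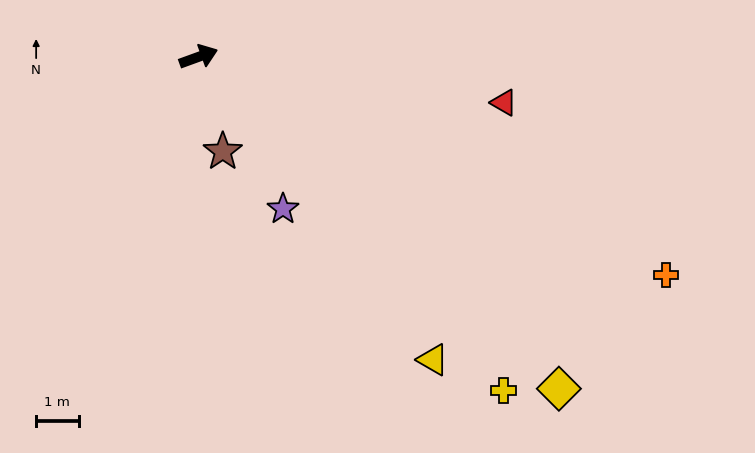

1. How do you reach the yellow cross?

turn right 68°, forward 10.7 m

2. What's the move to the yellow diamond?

turn right 63°, forward 11.5 m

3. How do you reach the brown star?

turn right 96°, forward 2.3 m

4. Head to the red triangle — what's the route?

turn right 29°, forward 7.3 m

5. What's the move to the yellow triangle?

turn right 72°, forward 9.0 m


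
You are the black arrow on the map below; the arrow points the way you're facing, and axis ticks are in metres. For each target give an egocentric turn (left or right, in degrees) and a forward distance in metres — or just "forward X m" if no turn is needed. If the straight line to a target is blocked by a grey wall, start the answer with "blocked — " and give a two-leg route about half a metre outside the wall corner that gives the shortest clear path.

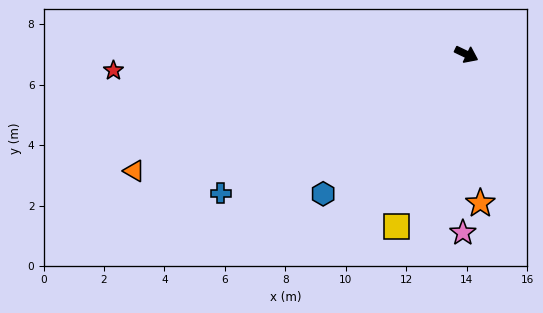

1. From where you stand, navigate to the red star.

turn right 152°, forward 11.7 m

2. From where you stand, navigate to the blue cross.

turn right 125°, forward 9.3 m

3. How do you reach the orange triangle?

turn right 135°, forward 11.6 m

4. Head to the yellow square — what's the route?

turn right 86°, forward 6.2 m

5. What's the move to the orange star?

turn right 59°, forward 4.9 m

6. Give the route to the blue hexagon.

turn right 110°, forward 6.6 m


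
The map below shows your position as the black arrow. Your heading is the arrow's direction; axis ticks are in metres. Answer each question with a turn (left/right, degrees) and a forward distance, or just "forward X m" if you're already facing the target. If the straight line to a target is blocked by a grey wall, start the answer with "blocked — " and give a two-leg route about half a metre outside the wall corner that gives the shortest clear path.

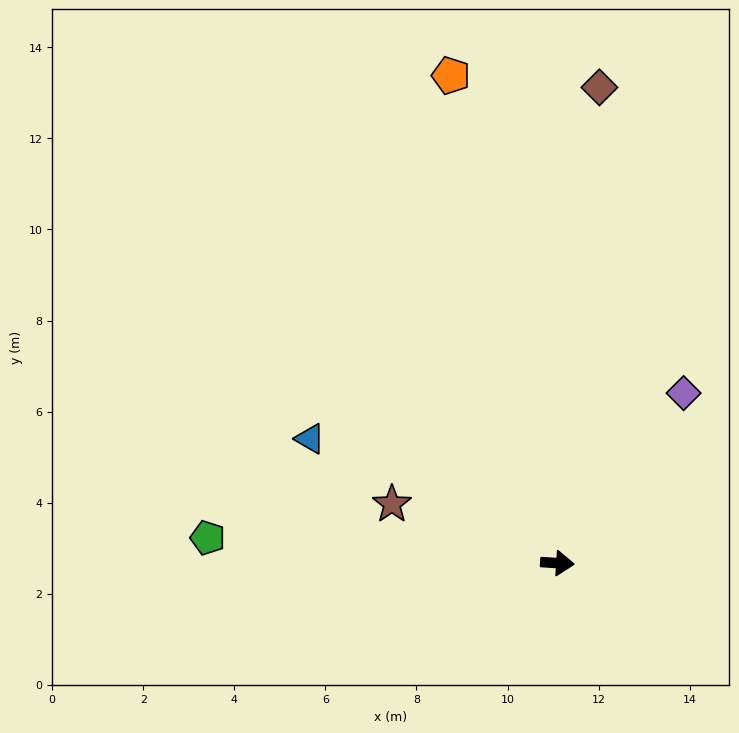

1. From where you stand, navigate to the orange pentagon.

turn left 106°, forward 11.0 m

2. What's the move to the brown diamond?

turn left 89°, forward 10.5 m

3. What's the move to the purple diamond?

turn left 57°, forward 4.6 m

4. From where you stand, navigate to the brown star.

turn left 164°, forward 3.9 m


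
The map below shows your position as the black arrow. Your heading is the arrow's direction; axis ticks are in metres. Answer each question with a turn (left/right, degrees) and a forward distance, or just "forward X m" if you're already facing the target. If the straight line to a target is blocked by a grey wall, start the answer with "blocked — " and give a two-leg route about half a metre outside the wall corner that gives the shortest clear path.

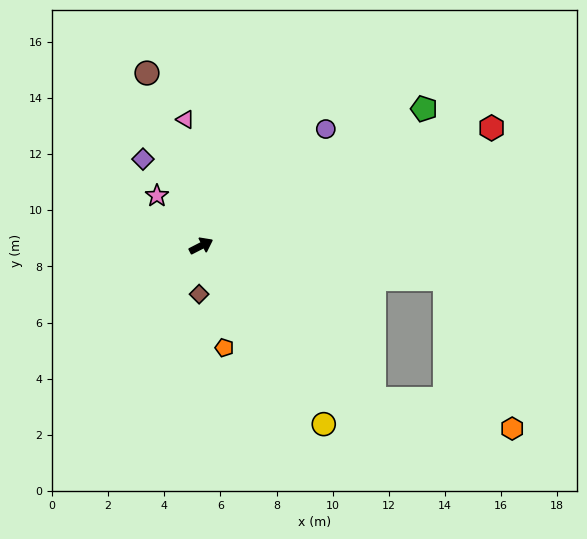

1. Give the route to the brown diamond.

turn right 120°, forward 1.7 m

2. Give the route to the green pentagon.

turn left 4°, forward 9.3 m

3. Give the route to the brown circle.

turn left 80°, forward 6.5 m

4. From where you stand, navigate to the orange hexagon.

blocked — turn right 69°, forward 8.2 m, then turn left 30°, forward 5.0 m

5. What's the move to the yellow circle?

turn right 83°, forward 7.7 m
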